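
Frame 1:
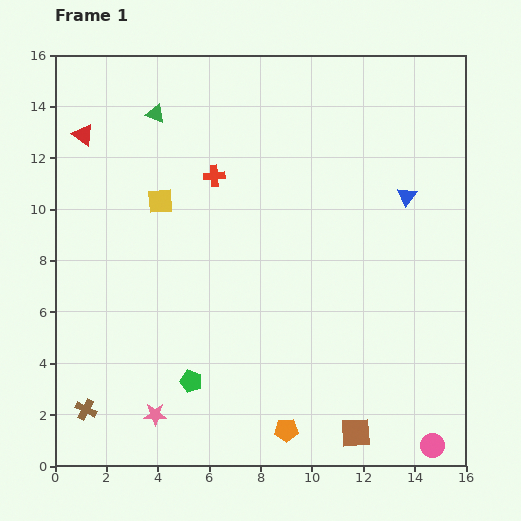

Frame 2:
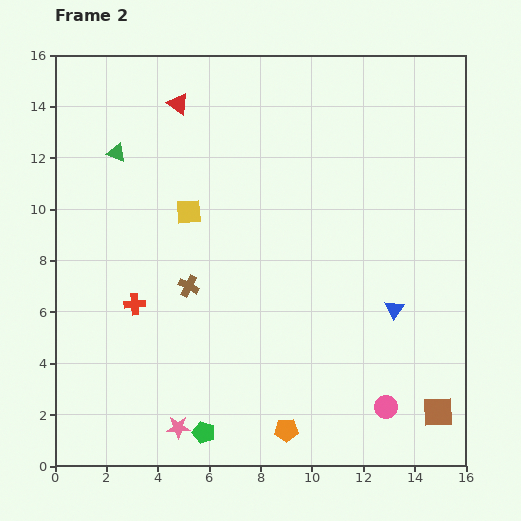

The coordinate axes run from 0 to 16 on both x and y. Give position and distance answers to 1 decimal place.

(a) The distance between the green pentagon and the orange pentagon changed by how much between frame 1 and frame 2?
-1.0

Distance in frame 1: 4.2. Distance in frame 2: 3.2.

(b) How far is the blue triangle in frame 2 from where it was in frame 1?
4.4

The blue triangle moved from (13.7, 10.5) to (13.2, 6.1), a distance of √(0.5² + 4.4²) ≈ 4.4.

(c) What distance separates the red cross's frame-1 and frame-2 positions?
5.9

The red cross moved from (6.2, 11.3) to (3.1, 6.3), a distance of √(3.1² + 5.0²) ≈ 5.9.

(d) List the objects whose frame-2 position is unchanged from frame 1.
the orange pentagon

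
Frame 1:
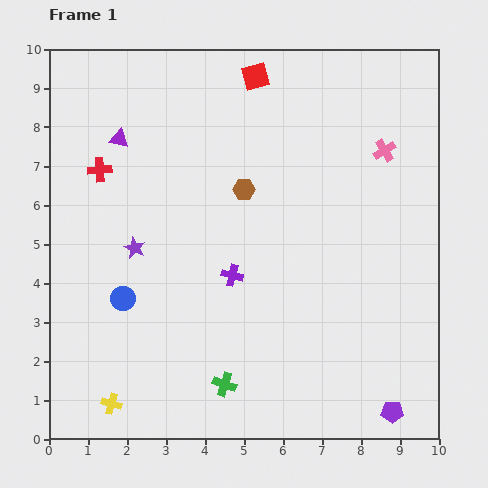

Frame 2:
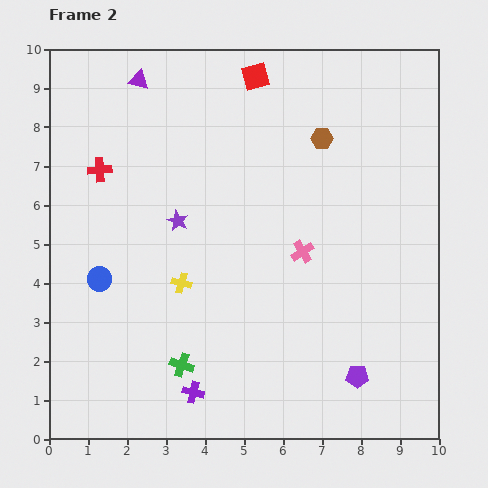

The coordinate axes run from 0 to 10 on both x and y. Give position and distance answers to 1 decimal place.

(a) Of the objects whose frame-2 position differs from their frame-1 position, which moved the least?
the blue circle

(moved 0.8)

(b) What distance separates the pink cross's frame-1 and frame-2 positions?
3.3

The pink cross moved from (8.6, 7.4) to (6.5, 4.8), a distance of √(2.1² + 2.6²) ≈ 3.3.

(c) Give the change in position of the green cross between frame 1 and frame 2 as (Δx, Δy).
(-1.1, 0.5)

The green cross was at (4.5, 1.4) in frame 1 and (3.4, 1.9) in frame 2.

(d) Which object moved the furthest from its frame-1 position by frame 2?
the yellow cross

(moved 3.6; next 3.3)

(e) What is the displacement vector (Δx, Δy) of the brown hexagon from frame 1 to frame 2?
(2.0, 1.3)

The brown hexagon was at (5.0, 6.4) in frame 1 and (7.0, 7.7) in frame 2.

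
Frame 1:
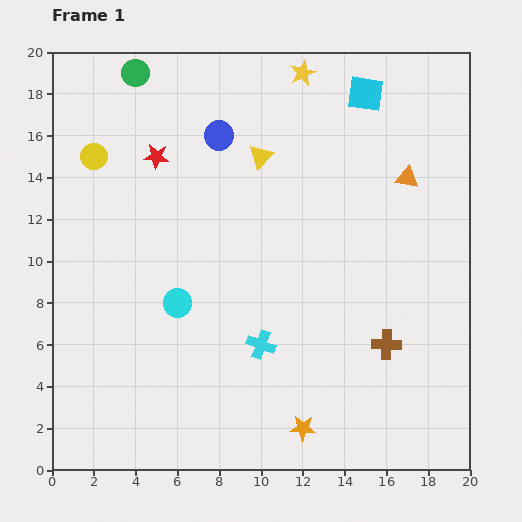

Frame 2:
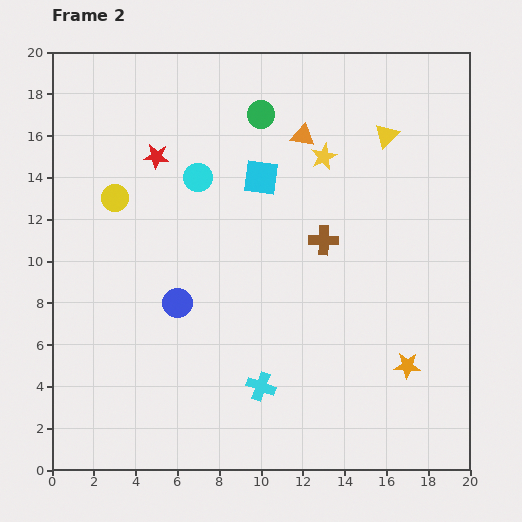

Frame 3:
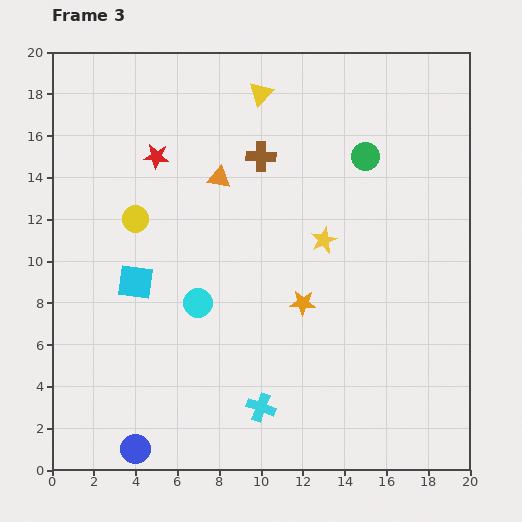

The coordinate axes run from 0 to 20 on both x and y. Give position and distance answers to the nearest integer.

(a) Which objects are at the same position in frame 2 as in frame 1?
the red star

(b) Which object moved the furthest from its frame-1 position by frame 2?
the blue circle

(moved 8; next 6)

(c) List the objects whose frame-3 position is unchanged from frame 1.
the red star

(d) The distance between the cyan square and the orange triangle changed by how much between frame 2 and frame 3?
+3

Distance in frame 2: 3. Distance in frame 3: 6.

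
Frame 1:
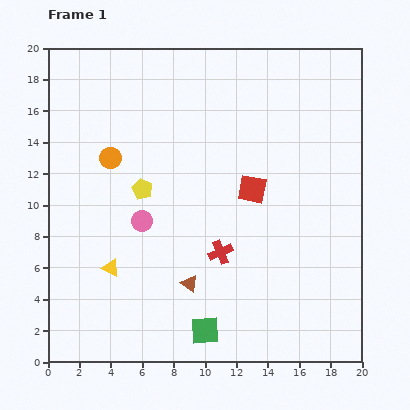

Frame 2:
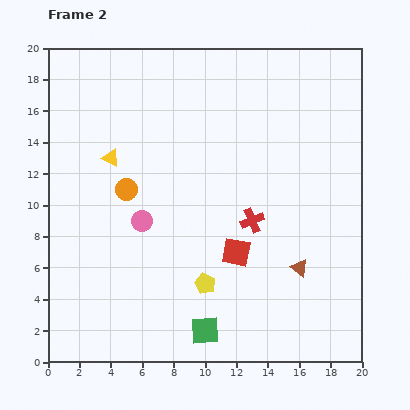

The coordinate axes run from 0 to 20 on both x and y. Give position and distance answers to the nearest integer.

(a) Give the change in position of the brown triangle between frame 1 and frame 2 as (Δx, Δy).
(7, 1)

The brown triangle was at (9, 5) in frame 1 and (16, 6) in frame 2.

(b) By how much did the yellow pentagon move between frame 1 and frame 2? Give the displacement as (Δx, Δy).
(4, -6)

The yellow pentagon was at (6, 11) in frame 1 and (10, 5) in frame 2.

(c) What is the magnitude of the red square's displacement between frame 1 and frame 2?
4

The red square moved from (13, 11) to (12, 7), a distance of √(1² + 4²) ≈ 4.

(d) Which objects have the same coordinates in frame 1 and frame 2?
the pink circle, the green square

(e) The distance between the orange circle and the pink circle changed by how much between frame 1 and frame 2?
-2

Distance in frame 1: 4. Distance in frame 2: 2.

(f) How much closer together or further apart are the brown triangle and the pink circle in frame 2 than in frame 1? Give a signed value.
+5

Distance in frame 1: 5. Distance in frame 2: 10.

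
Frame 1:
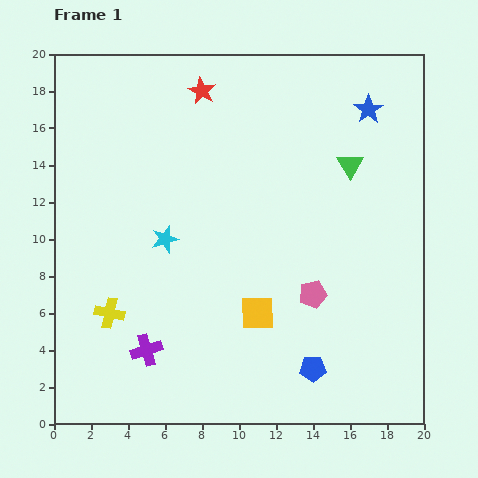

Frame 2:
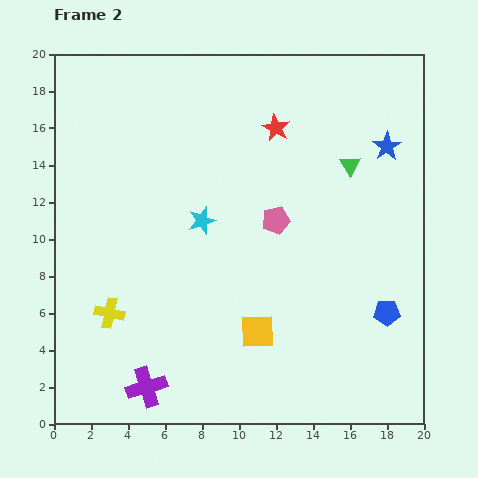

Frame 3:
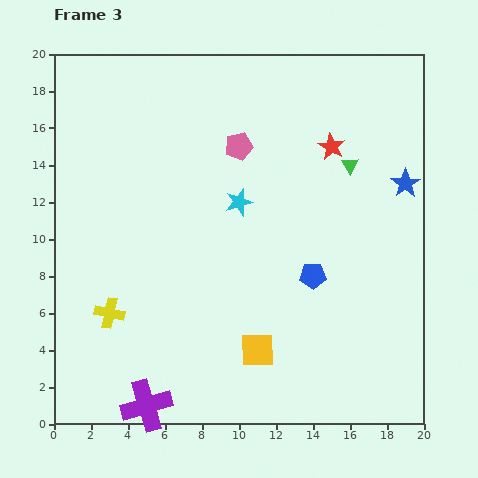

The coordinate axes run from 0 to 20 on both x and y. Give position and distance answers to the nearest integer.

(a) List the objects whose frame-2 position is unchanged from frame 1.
the yellow cross, the green triangle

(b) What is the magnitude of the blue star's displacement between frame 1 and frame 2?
2

The blue star moved from (17, 17) to (18, 15), a distance of √(1² + 2²) ≈ 2.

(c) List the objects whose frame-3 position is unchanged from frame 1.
the yellow cross, the green triangle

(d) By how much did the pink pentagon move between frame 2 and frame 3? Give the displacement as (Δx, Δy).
(-2, 4)

The pink pentagon was at (12, 11) in frame 2 and (10, 15) in frame 3.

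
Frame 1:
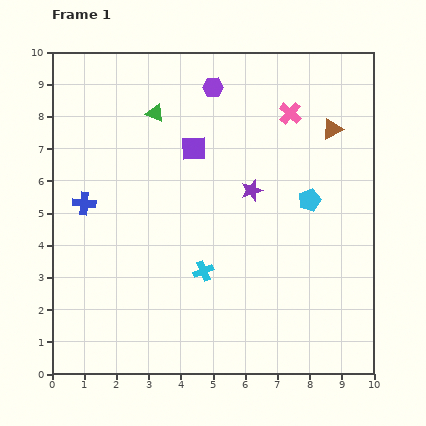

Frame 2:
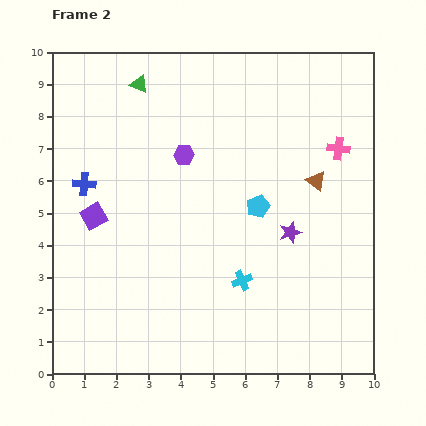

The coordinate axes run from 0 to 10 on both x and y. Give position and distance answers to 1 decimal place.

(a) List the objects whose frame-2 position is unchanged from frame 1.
none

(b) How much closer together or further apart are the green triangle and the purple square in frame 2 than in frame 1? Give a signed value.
+2.7

Distance in frame 1: 1.6. Distance in frame 2: 4.3.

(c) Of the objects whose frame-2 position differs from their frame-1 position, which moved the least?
the blue cross

(moved 0.6)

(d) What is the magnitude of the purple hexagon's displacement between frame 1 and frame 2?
2.3

The purple hexagon moved from (5.0, 8.9) to (4.1, 6.8), a distance of √(0.9² + 2.1²) ≈ 2.3.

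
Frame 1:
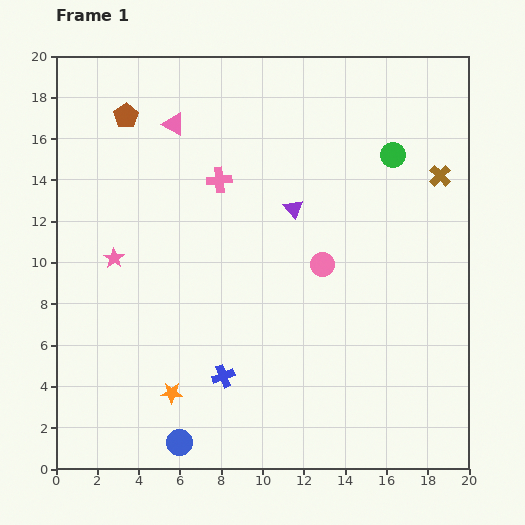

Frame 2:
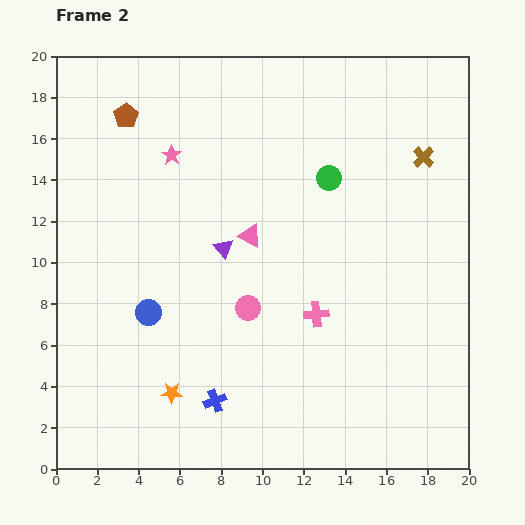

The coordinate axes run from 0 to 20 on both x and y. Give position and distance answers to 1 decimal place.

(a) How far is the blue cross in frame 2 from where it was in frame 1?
1.3

The blue cross moved from (8.1, 4.5) to (7.7, 3.3), a distance of √(0.4² + 1.2²) ≈ 1.3.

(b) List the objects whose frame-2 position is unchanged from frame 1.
the brown pentagon, the orange star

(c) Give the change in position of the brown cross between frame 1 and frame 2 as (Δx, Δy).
(-0.8, 0.9)

The brown cross was at (18.6, 14.2) in frame 1 and (17.8, 15.1) in frame 2.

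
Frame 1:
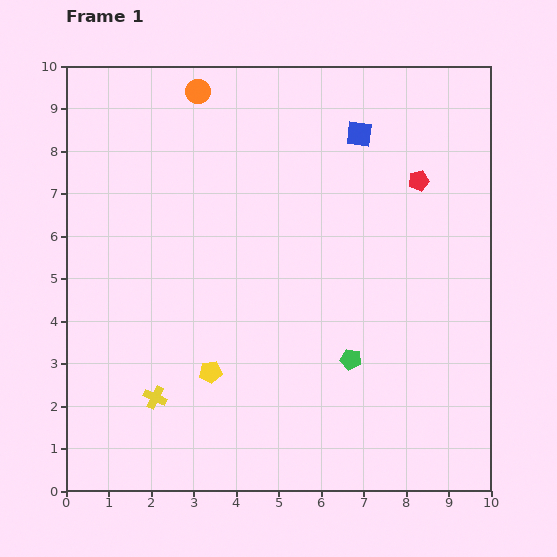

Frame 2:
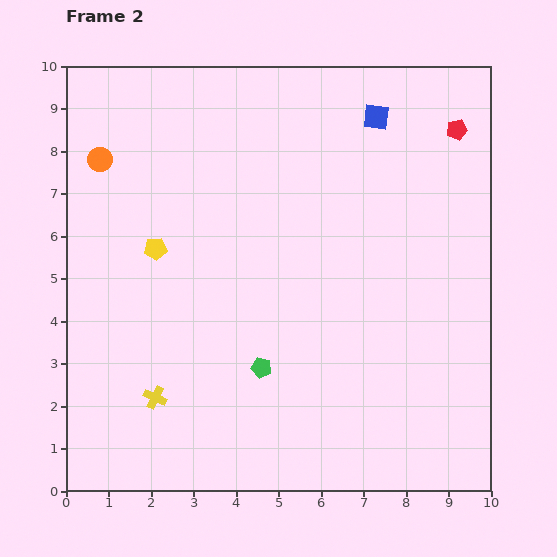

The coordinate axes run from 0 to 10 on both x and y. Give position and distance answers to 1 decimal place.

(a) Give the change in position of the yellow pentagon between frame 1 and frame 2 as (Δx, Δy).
(-1.3, 2.9)

The yellow pentagon was at (3.4, 2.8) in frame 1 and (2.1, 5.7) in frame 2.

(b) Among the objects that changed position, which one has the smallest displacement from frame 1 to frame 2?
the blue square

(moved 0.6)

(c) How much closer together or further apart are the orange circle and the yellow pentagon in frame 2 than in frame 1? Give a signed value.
-4.1

Distance in frame 1: 6.6. Distance in frame 2: 2.5.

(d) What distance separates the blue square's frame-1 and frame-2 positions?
0.6

The blue square moved from (6.9, 8.4) to (7.3, 8.8), a distance of √(0.4² + 0.4²) ≈ 0.6.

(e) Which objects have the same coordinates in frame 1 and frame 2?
the yellow cross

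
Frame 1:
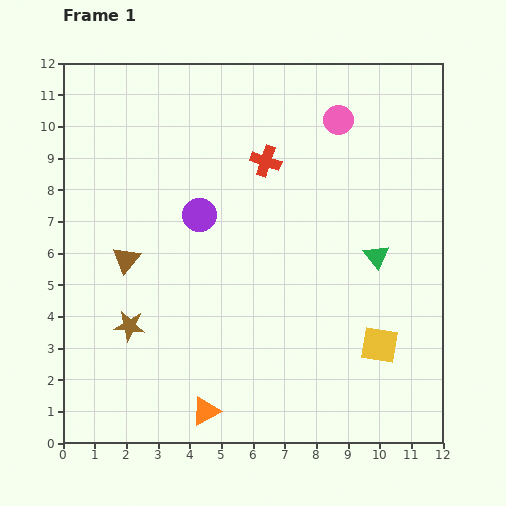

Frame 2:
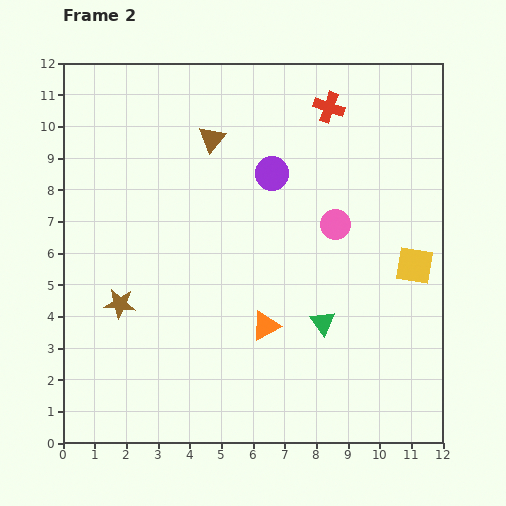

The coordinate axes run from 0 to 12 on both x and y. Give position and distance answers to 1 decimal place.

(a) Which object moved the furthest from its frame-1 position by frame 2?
the brown triangle

(moved 4.7; next 3.3)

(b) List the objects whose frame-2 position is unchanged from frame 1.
none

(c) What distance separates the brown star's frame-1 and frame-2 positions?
0.8

The brown star moved from (2.1, 3.7) to (1.8, 4.4), a distance of √(0.3² + 0.7²) ≈ 0.8.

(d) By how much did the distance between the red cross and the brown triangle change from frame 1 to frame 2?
-1.6

Distance in frame 1: 5.4. Distance in frame 2: 3.8.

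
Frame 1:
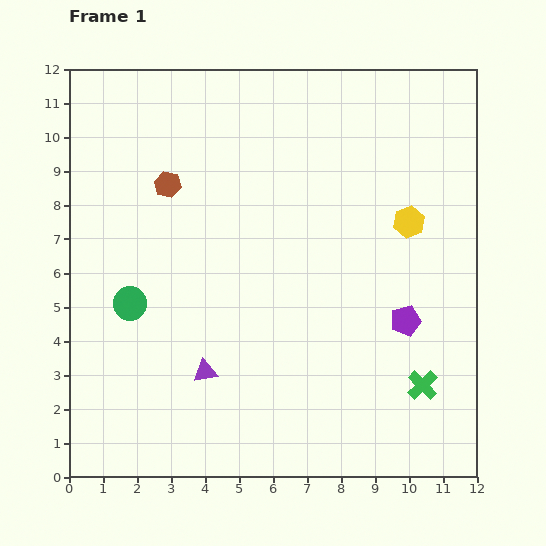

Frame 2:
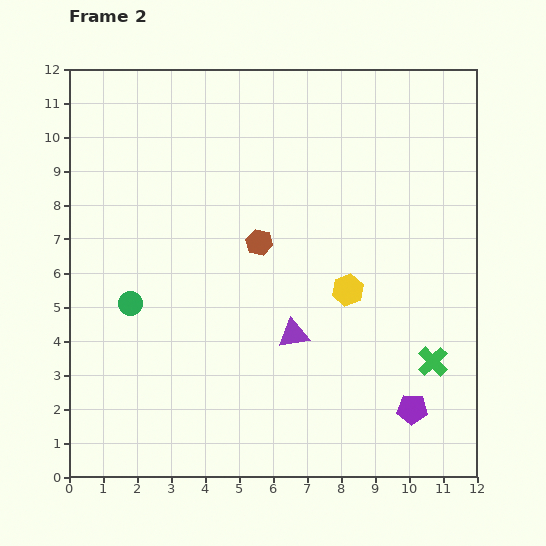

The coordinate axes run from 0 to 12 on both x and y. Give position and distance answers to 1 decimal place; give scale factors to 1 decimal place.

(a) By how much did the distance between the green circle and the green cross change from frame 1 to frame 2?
+0.2

Distance in frame 1: 8.9. Distance in frame 2: 9.1.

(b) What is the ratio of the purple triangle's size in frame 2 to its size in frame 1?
1.3×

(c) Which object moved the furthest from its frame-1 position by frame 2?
the brown hexagon

(moved 3.2; next 2.8)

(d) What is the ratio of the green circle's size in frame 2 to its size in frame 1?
0.7×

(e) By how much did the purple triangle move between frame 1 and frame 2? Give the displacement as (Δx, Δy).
(2.6, 1.1)

The purple triangle was at (4.0, 3.1) in frame 1 and (6.6, 4.2) in frame 2.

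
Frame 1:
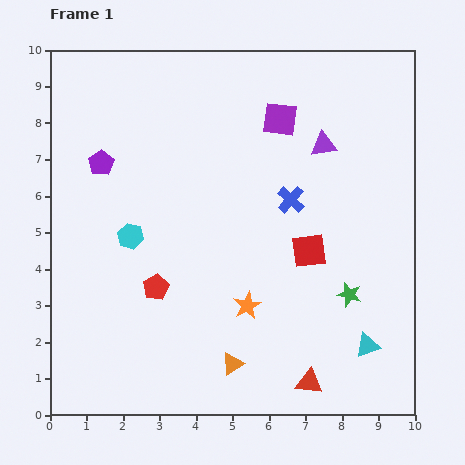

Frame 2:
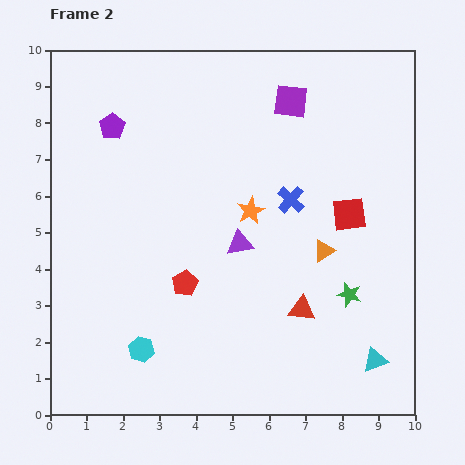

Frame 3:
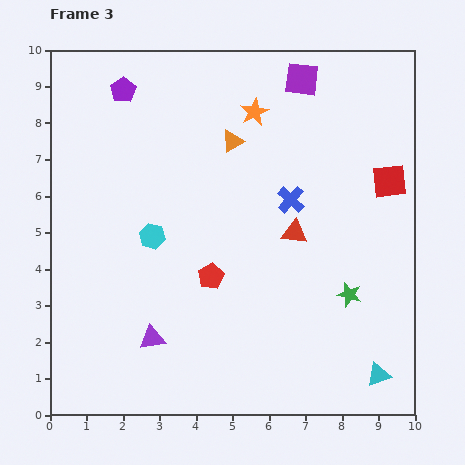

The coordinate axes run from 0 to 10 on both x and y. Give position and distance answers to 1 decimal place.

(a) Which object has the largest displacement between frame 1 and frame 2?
the orange triangle

(moved 4.0; next 3.5)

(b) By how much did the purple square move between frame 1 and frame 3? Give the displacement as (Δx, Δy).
(0.6, 1.1)

The purple square was at (6.3, 8.1) in frame 1 and (6.9, 9.2) in frame 3.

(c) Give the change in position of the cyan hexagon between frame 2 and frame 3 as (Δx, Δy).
(0.3, 3.1)

The cyan hexagon was at (2.5, 1.8) in frame 2 and (2.8, 4.9) in frame 3.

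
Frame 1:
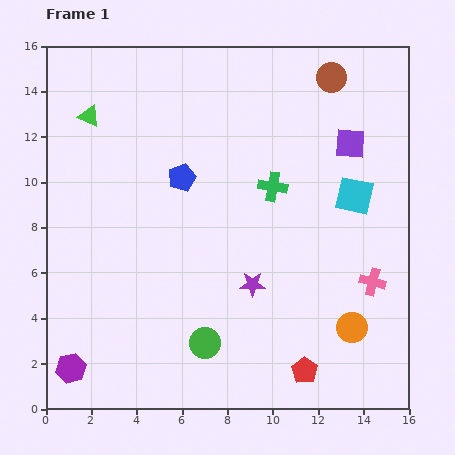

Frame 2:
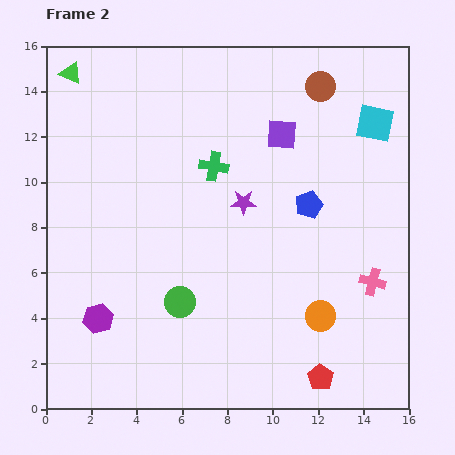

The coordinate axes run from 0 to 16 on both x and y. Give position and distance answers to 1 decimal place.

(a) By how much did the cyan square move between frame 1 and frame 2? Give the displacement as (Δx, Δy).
(0.9, 3.2)

The cyan square was at (13.6, 9.4) in frame 1 and (14.5, 12.6) in frame 2.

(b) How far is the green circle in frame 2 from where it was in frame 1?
2.1

The green circle moved from (7.0, 2.9) to (5.9, 4.7), a distance of √(1.1² + 1.8²) ≈ 2.1.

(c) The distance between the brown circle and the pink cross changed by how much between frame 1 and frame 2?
-0.3

Distance in frame 1: 9.2. Distance in frame 2: 8.9.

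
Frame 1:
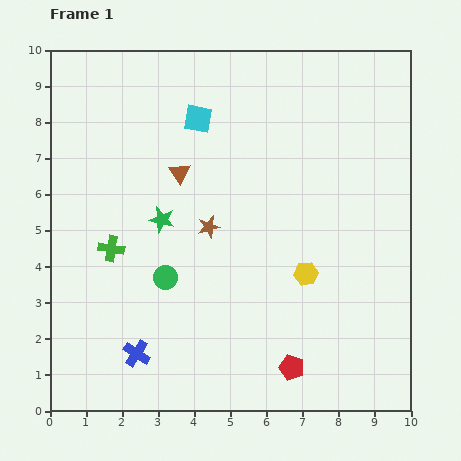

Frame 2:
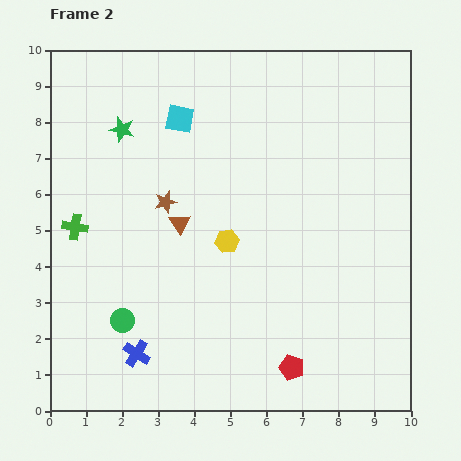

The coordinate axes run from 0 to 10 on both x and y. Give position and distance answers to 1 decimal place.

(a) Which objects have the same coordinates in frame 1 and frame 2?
the blue cross, the red pentagon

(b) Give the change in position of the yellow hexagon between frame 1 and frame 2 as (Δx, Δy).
(-2.2, 0.9)

The yellow hexagon was at (7.1, 3.8) in frame 1 and (4.9, 4.7) in frame 2.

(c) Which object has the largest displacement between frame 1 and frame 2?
the green star

(moved 2.7; next 2.4)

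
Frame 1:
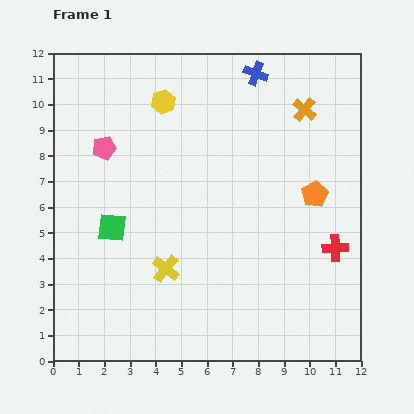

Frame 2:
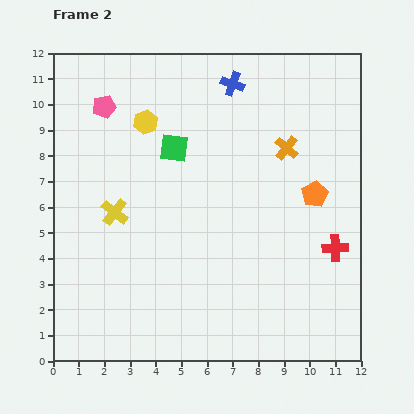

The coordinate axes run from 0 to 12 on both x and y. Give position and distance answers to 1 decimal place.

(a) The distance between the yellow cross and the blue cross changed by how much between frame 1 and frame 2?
-1.6

Distance in frame 1: 8.4. Distance in frame 2: 6.8.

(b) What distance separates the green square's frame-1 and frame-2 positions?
3.9

The green square moved from (2.3, 5.2) to (4.7, 8.3), a distance of √(2.4² + 3.1²) ≈ 3.9.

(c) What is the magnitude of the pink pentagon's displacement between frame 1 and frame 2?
1.6

The pink pentagon moved from (2.0, 8.3) to (2.0, 9.9), a distance of √(0.0² + 1.6²) ≈ 1.6.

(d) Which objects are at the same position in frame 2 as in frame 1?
the orange pentagon, the red cross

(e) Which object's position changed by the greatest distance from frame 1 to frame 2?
the green square

(moved 3.9; next 3.0)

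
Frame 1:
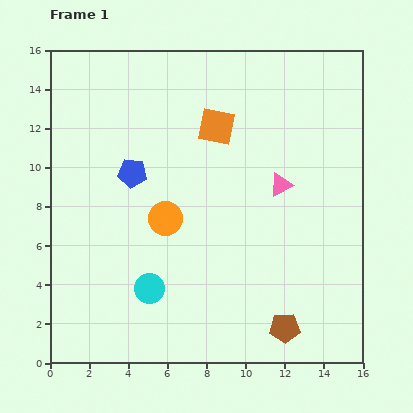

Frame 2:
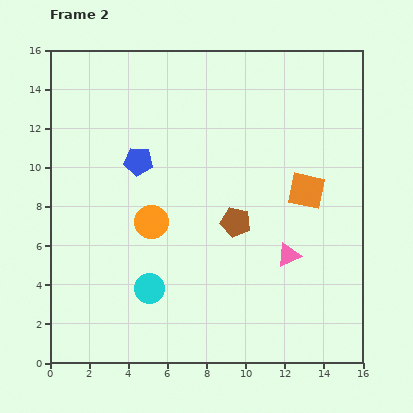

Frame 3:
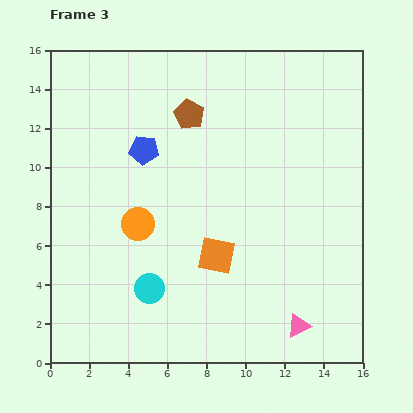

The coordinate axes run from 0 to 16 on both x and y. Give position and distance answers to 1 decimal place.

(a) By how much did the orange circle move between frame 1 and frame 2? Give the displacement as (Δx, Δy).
(-0.7, -0.2)

The orange circle was at (5.9, 7.4) in frame 1 and (5.2, 7.2) in frame 2.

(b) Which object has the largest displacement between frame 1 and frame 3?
the brown pentagon

(moved 12.0; next 7.3)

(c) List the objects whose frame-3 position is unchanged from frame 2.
the cyan circle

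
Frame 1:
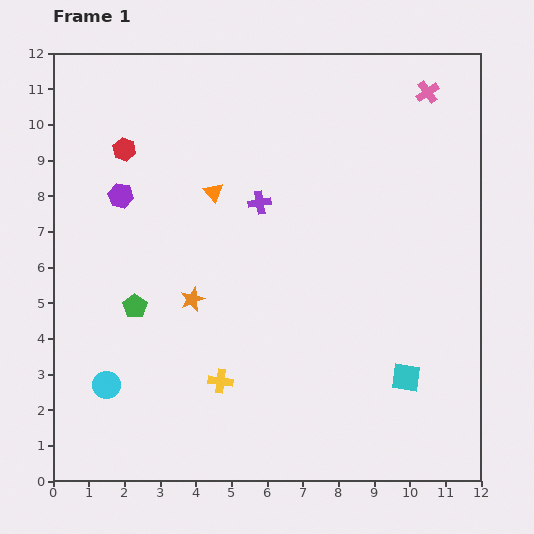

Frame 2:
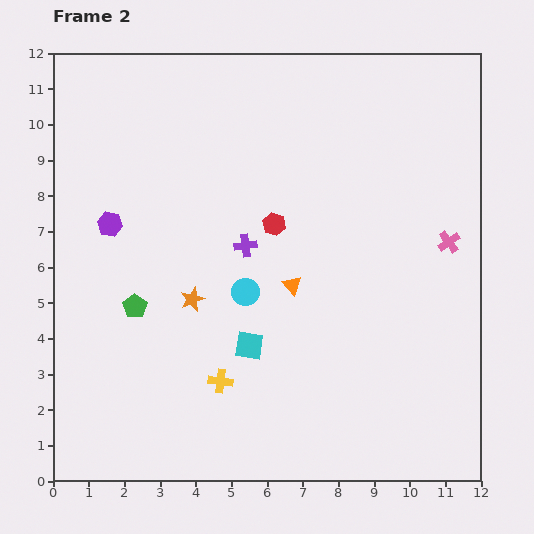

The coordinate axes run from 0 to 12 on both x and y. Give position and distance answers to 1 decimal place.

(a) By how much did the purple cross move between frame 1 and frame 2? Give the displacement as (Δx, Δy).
(-0.4, -1.2)

The purple cross was at (5.8, 7.8) in frame 1 and (5.4, 6.6) in frame 2.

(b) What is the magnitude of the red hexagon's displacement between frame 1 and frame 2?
4.7

The red hexagon moved from (2.0, 9.3) to (6.2, 7.2), a distance of √(4.2² + 2.1²) ≈ 4.7.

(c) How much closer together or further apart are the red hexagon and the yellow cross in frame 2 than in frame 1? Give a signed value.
-2.4

Distance in frame 1: 7.0. Distance in frame 2: 4.6.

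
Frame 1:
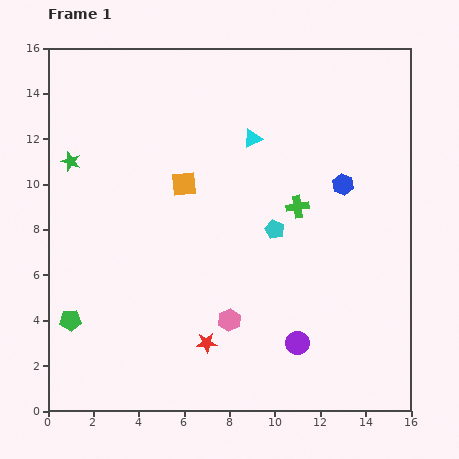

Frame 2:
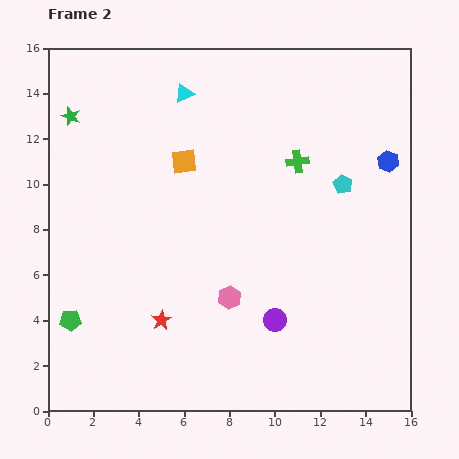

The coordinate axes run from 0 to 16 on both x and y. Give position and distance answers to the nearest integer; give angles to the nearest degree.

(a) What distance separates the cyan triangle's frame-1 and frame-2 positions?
4

The cyan triangle moved from (9, 12) to (6, 14), a distance of √(3² + 2²) ≈ 4.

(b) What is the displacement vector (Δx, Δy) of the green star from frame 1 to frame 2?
(0, 2)

The green star was at (1, 11) in frame 1 and (1, 13) in frame 2.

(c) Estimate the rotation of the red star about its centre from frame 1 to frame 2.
26° counter-clockwise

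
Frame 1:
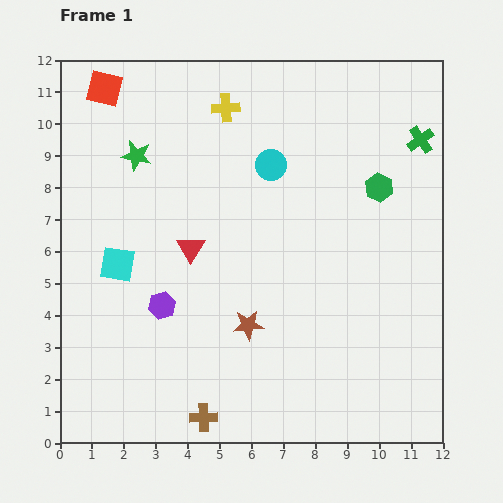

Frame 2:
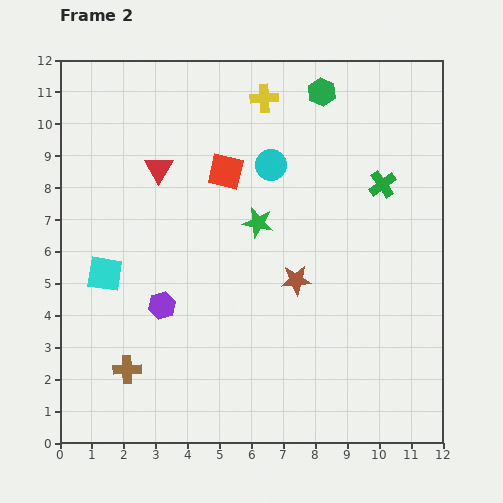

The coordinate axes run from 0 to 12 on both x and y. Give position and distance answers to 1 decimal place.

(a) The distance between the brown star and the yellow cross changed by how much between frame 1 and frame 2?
-1.0

Distance in frame 1: 6.8. Distance in frame 2: 5.8.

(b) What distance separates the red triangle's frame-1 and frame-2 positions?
2.7

The red triangle moved from (4.1, 6.1) to (3.1, 8.6), a distance of √(1.0² + 2.5²) ≈ 2.7.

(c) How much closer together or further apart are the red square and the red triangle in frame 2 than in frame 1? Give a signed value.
-3.6

Distance in frame 1: 5.7. Distance in frame 2: 2.1.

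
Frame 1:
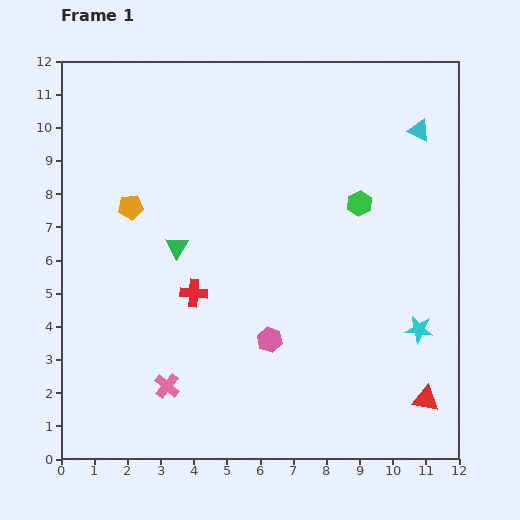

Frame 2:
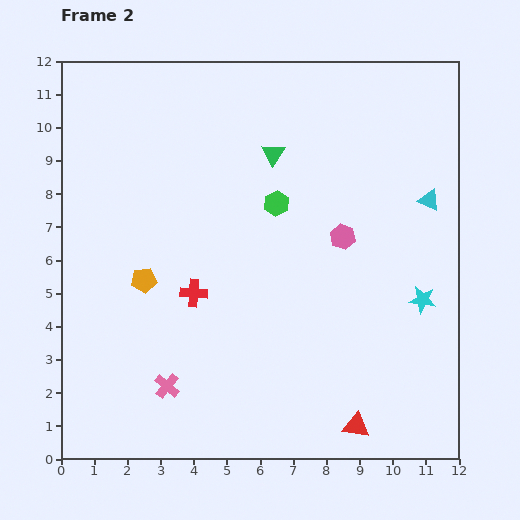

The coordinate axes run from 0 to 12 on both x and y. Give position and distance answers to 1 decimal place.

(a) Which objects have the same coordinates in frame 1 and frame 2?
the pink cross, the red cross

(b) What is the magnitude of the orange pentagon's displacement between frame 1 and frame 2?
2.2

The orange pentagon moved from (2.1, 7.6) to (2.5, 5.4), a distance of √(0.4² + 2.2²) ≈ 2.2.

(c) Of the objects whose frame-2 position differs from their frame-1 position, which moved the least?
the cyan star

(moved 0.9)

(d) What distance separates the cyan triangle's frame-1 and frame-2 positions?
2.1

The cyan triangle moved from (10.8, 9.9) to (11.1, 7.8), a distance of √(0.3² + 2.1²) ≈ 2.1.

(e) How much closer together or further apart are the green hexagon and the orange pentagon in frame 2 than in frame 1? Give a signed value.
-2.3

Distance in frame 1: 6.9. Distance in frame 2: 4.6.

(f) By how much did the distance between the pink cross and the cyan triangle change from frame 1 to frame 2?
-1.1

Distance in frame 1: 10.8. Distance in frame 2: 9.7.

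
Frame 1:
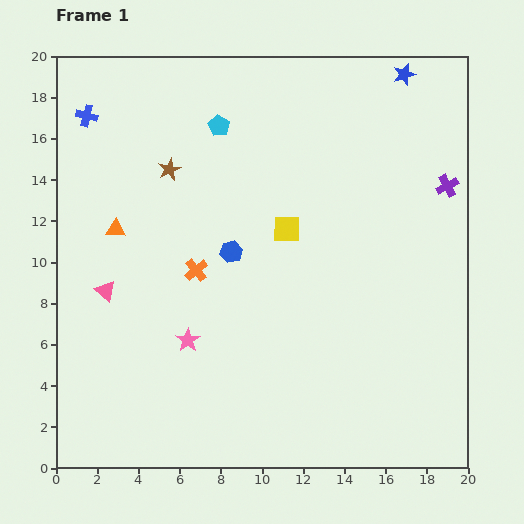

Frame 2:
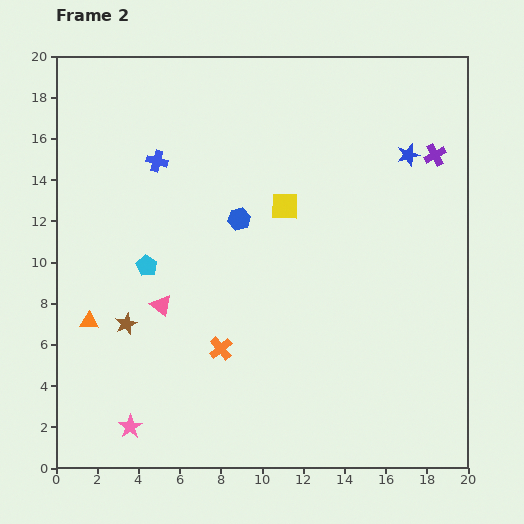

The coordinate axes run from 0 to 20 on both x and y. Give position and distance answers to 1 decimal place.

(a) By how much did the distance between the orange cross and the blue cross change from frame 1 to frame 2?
+0.4

Distance in frame 1: 9.2. Distance in frame 2: 9.6.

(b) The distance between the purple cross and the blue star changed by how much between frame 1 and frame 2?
-4.5

Distance in frame 1: 5.8. Distance in frame 2: 1.3.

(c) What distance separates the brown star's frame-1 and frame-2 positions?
7.8

The brown star moved from (5.5, 14.5) to (3.4, 7.0), a distance of √(2.1² + 7.5²) ≈ 7.8.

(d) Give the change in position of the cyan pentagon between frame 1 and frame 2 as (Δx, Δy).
(-3.5, -6.8)

The cyan pentagon was at (7.9, 16.6) in frame 1 and (4.4, 9.8) in frame 2.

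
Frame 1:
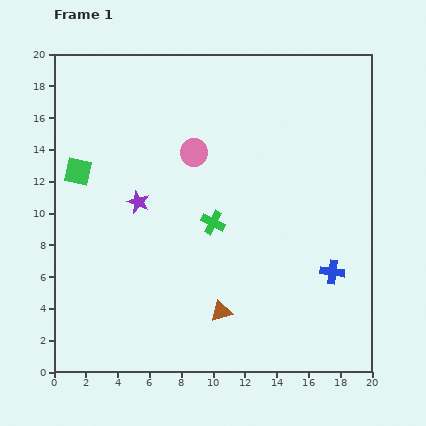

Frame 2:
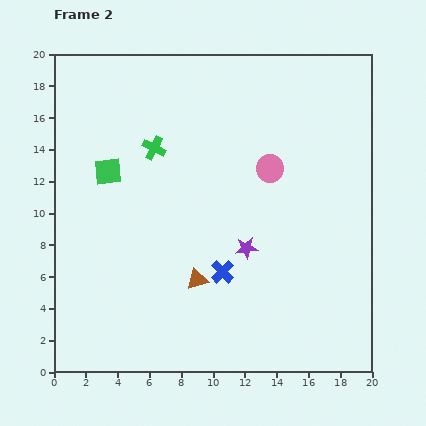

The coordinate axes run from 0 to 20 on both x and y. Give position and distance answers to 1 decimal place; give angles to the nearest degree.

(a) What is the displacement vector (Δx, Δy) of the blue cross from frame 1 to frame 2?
(-6.9, 0.0)

The blue cross was at (17.5, 6.3) in frame 1 and (10.6, 6.3) in frame 2.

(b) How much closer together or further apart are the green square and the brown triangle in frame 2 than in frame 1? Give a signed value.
-3.8

Distance in frame 1: 12.6. Distance in frame 2: 8.8.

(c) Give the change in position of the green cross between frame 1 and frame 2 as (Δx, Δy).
(-3.7, 4.7)

The green cross was at (10.0, 9.4) in frame 1 and (6.3, 14.1) in frame 2.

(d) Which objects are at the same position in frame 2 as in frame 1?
none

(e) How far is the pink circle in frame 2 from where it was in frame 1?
4.9

The pink circle moved from (8.8, 13.8) to (13.6, 12.8), a distance of √(4.8² + 1.0²) ≈ 4.9.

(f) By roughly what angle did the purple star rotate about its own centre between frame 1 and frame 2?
29° counter-clockwise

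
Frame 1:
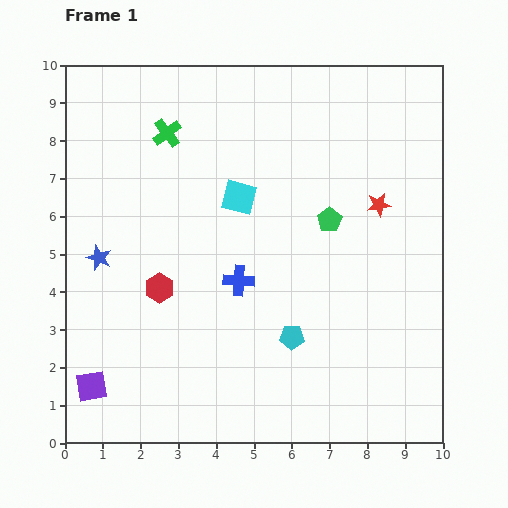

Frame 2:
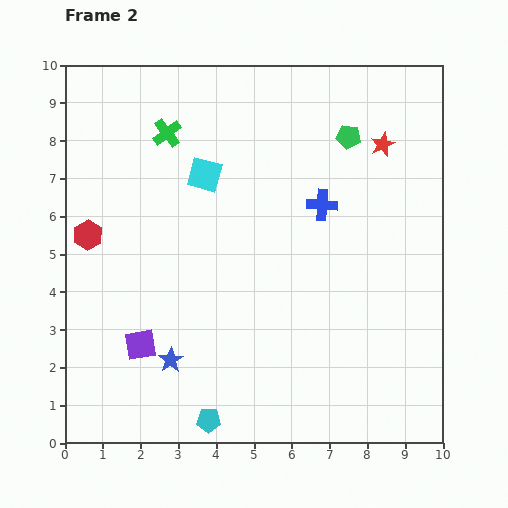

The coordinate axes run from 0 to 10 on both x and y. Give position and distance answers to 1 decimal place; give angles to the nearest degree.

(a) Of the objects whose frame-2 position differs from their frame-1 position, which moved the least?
the cyan square

(moved 1.1)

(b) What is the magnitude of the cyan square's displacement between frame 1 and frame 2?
1.1

The cyan square moved from (4.6, 6.5) to (3.7, 7.1), a distance of √(0.9² + 0.6²) ≈ 1.1.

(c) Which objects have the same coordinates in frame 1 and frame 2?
the green cross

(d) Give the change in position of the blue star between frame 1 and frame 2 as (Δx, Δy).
(1.9, -2.7)

The blue star was at (0.9, 4.9) in frame 1 and (2.8, 2.2) in frame 2.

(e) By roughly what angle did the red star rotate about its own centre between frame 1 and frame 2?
16° counter-clockwise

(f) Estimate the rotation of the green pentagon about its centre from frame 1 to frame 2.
28° counter-clockwise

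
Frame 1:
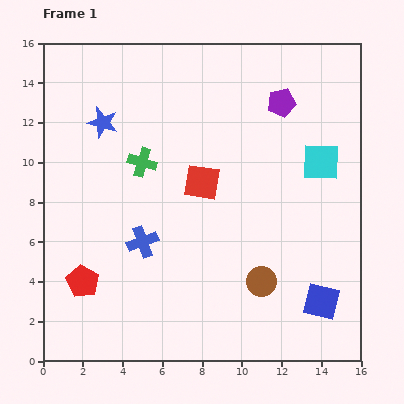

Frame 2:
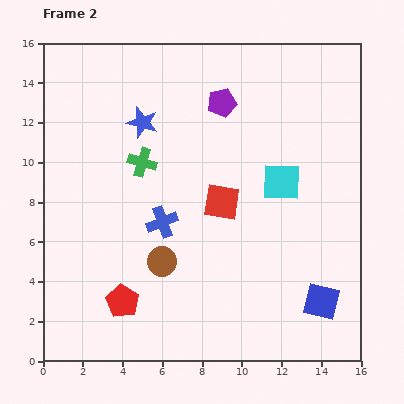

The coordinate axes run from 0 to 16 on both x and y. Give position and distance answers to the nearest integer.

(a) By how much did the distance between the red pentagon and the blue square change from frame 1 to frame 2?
-2

Distance in frame 1: 12. Distance in frame 2: 10.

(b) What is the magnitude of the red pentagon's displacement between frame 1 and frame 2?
2

The red pentagon moved from (2, 4) to (4, 3), a distance of √(2² + 1²) ≈ 2.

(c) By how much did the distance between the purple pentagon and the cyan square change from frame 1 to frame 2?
+1

Distance in frame 1: 4. Distance in frame 2: 5.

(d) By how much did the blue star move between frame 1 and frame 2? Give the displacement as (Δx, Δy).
(2, 0)

The blue star was at (3, 12) in frame 1 and (5, 12) in frame 2.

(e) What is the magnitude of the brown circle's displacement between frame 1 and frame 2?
5

The brown circle moved from (11, 4) to (6, 5), a distance of √(5² + 1²) ≈ 5.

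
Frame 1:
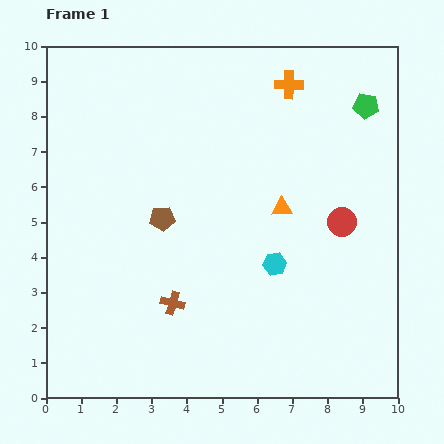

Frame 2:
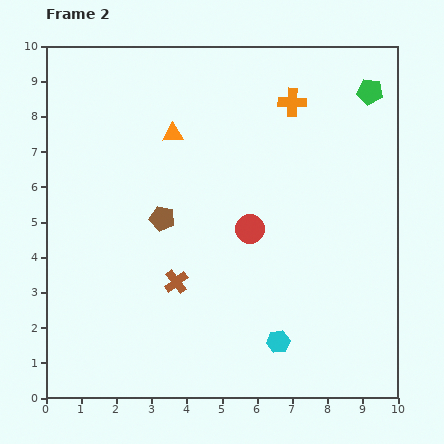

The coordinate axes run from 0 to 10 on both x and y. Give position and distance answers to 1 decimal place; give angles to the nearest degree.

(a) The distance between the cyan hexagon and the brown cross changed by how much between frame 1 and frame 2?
+0.3

Distance in frame 1: 3.1. Distance in frame 2: 3.4.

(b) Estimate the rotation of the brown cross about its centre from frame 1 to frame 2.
37° clockwise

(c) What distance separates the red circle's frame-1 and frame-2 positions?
2.6

The red circle moved from (8.4, 5.0) to (5.8, 4.8), a distance of √(2.6² + 0.2²) ≈ 2.6.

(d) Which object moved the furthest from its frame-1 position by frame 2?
the orange triangle

(moved 3.7; next 2.6)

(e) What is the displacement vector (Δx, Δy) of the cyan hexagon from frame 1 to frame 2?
(0.1, -2.2)

The cyan hexagon was at (6.5, 3.8) in frame 1 and (6.6, 1.6) in frame 2.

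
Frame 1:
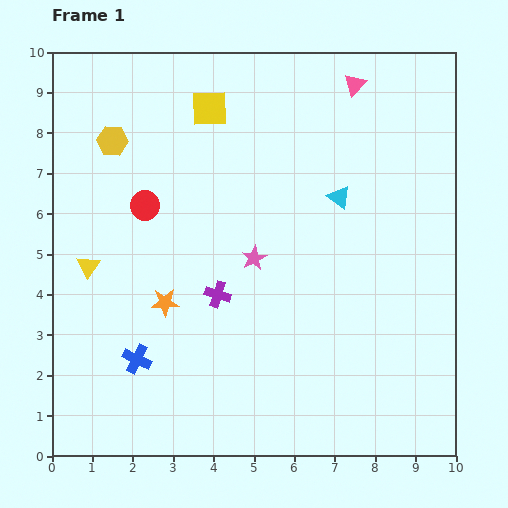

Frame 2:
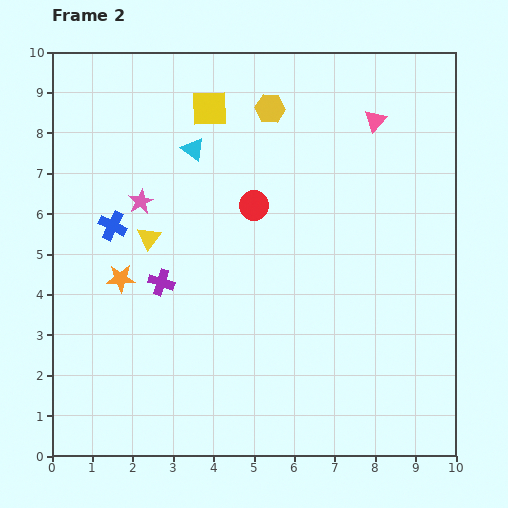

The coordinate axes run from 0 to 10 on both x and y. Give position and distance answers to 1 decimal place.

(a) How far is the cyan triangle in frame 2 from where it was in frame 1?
3.8

The cyan triangle moved from (7.1, 6.4) to (3.5, 7.6), a distance of √(3.6² + 1.2²) ≈ 3.8.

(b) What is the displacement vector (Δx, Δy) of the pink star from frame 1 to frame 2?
(-2.8, 1.4)

The pink star was at (5.0, 4.9) in frame 1 and (2.2, 6.3) in frame 2.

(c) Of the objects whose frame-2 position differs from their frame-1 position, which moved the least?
the pink triangle

(moved 1.0)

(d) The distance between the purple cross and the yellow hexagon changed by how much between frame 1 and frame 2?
+0.5

Distance in frame 1: 4.6. Distance in frame 2: 5.1.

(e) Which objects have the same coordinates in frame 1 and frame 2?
the yellow square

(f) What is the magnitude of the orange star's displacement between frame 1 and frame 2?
1.3

The orange star moved from (2.8, 3.8) to (1.7, 4.4), a distance of √(1.1² + 0.6²) ≈ 1.3.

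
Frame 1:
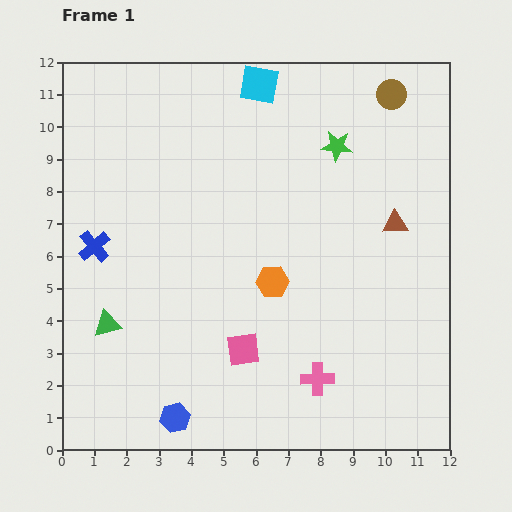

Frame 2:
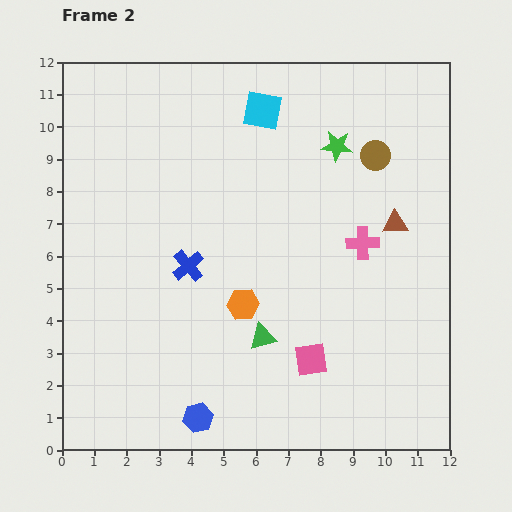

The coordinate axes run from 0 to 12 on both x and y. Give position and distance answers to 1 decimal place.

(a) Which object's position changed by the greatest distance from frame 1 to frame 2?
the green triangle

(moved 4.8; next 4.4)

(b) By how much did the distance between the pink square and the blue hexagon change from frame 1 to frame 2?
+0.9

Distance in frame 1: 3.0. Distance in frame 2: 3.9.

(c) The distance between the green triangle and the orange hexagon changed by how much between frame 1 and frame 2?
-4.1

Distance in frame 1: 5.3. Distance in frame 2: 1.2.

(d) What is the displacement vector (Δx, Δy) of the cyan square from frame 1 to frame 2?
(0.1, -0.8)

The cyan square was at (6.1, 11.3) in frame 1 and (6.2, 10.5) in frame 2.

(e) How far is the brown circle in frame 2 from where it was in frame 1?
2.0

The brown circle moved from (10.2, 11.0) to (9.7, 9.1), a distance of √(0.5² + 1.9²) ≈ 2.0.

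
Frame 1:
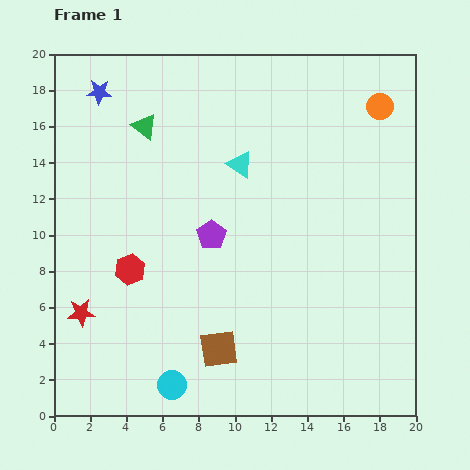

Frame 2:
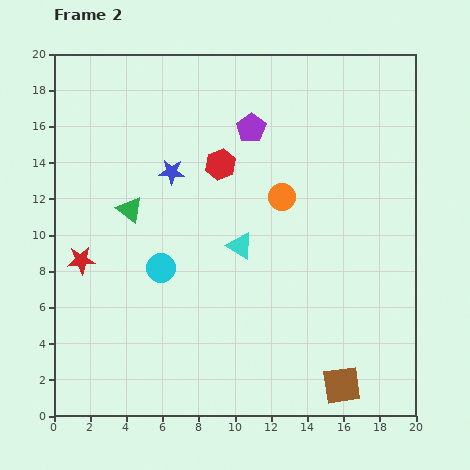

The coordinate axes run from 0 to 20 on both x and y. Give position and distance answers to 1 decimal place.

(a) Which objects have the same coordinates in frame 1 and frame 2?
none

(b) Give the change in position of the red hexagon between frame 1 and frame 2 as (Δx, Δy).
(5.0, 5.8)

The red hexagon was at (4.2, 8.1) in frame 1 and (9.2, 13.9) in frame 2.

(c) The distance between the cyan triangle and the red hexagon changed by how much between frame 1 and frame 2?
-3.8

Distance in frame 1: 8.4. Distance in frame 2: 4.6.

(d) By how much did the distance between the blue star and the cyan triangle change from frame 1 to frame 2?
-3.2

Distance in frame 1: 8.8. Distance in frame 2: 5.6.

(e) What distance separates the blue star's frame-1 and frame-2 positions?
5.9

The blue star moved from (2.5, 17.9) to (6.5, 13.5), a distance of √(4.0² + 4.4²) ≈ 5.9.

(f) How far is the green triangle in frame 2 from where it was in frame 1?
4.7

The green triangle moved from (5.0, 16.0) to (4.2, 11.4), a distance of √(0.8² + 4.6²) ≈ 4.7.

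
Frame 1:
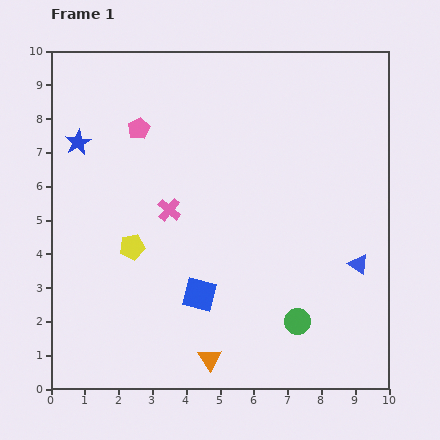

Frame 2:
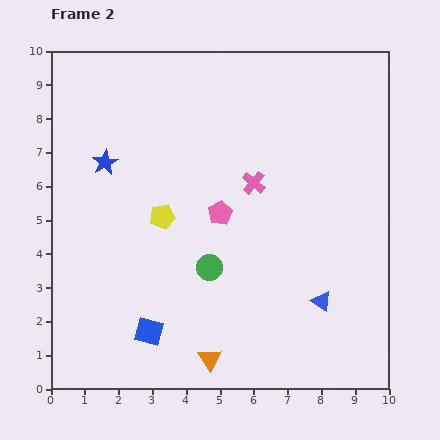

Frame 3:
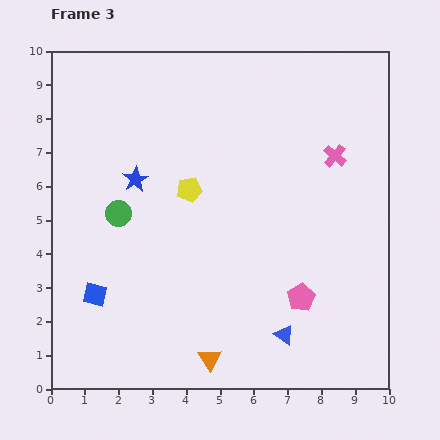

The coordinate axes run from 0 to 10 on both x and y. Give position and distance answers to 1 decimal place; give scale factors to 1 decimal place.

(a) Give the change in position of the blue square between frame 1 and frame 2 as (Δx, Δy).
(-1.5, -1.1)

The blue square was at (4.4, 2.8) in frame 1 and (2.9, 1.7) in frame 2.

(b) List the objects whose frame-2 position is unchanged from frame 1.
the orange triangle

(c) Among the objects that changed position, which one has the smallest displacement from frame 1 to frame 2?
the blue star

(moved 1.0)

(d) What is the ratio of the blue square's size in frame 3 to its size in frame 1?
0.7×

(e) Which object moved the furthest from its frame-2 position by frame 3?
the pink pentagon

(moved 3.5; next 3.1)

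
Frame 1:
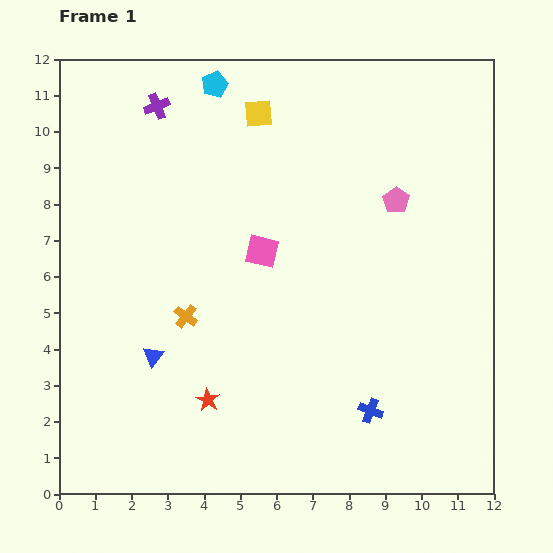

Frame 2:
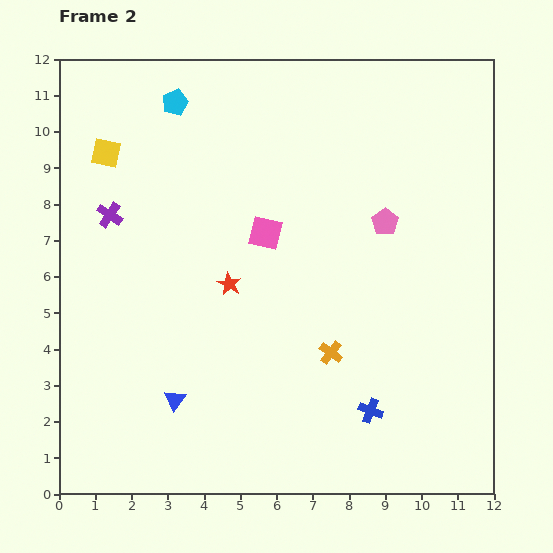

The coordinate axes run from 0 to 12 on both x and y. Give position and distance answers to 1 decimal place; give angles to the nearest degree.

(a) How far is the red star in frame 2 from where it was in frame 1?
3.3

The red star moved from (4.1, 2.6) to (4.7, 5.8), a distance of √(0.6² + 3.2²) ≈ 3.3.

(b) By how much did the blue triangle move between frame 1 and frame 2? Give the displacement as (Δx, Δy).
(0.6, -1.2)

The blue triangle was at (2.6, 3.8) in frame 1 and (3.2, 2.6) in frame 2.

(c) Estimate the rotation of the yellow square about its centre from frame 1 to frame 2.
16° clockwise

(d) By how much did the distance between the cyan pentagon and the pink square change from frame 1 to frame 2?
-0.4

Distance in frame 1: 4.8. Distance in frame 2: 4.4.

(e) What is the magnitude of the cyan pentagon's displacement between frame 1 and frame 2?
1.2

The cyan pentagon moved from (4.3, 11.3) to (3.2, 10.8), a distance of √(1.1² + 0.5²) ≈ 1.2.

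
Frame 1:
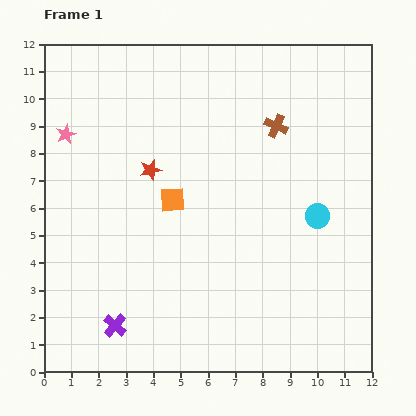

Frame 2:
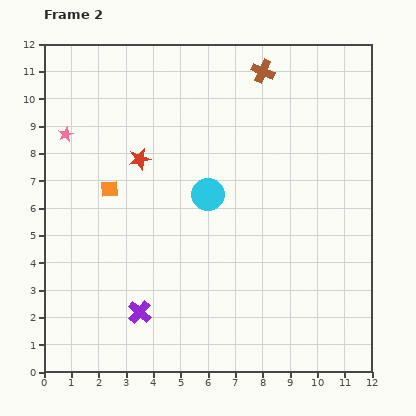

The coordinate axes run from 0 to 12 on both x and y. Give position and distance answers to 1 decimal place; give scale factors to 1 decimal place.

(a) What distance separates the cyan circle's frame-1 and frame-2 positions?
4.1

The cyan circle moved from (10.0, 5.7) to (6.0, 6.5), a distance of √(4.0² + 0.8²) ≈ 4.1.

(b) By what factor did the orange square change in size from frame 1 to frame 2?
0.7×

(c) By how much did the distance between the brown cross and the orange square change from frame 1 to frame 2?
+2.4

Distance in frame 1: 4.7. Distance in frame 2: 7.1.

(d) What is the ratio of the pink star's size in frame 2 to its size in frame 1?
0.7×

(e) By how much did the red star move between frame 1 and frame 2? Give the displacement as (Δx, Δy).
(-0.4, 0.4)

The red star was at (3.9, 7.4) in frame 1 and (3.5, 7.8) in frame 2.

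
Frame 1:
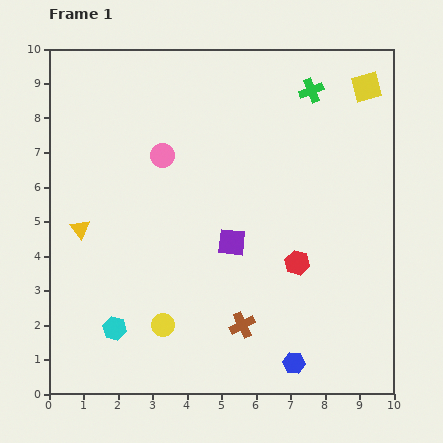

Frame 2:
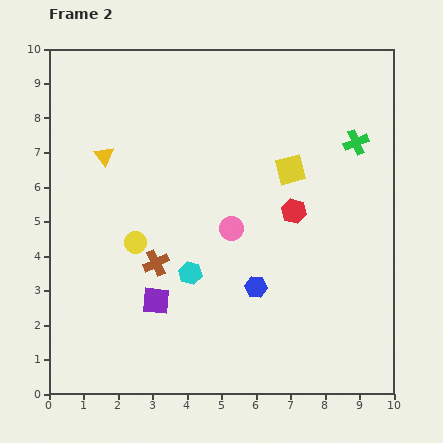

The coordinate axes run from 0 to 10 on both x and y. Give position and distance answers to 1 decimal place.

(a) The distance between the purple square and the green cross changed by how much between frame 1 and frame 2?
+2.4

Distance in frame 1: 5.0. Distance in frame 2: 7.4.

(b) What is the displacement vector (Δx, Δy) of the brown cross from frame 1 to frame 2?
(-2.5, 1.8)

The brown cross was at (5.6, 2.0) in frame 1 and (3.1, 3.8) in frame 2.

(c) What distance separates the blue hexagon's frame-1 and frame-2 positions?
2.5

The blue hexagon moved from (7.1, 0.9) to (6.0, 3.1), a distance of √(1.1² + 2.2²) ≈ 2.5.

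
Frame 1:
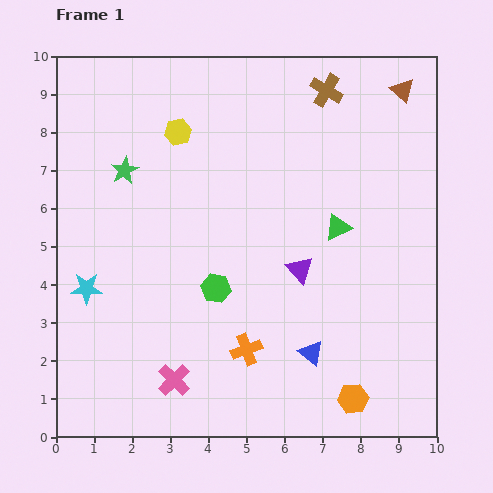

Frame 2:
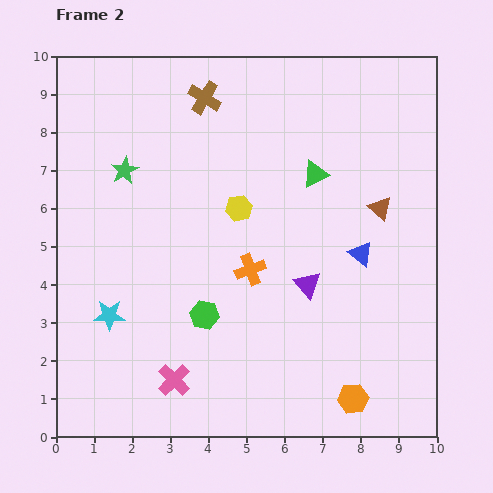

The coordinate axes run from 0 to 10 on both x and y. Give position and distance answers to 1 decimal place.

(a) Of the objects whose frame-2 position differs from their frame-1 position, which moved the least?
the purple triangle

(moved 0.4)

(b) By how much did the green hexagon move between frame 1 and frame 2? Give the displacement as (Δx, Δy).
(-0.3, -0.7)

The green hexagon was at (4.2, 3.9) in frame 1 and (3.9, 3.2) in frame 2.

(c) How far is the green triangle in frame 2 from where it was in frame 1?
1.5

The green triangle moved from (7.4, 5.5) to (6.8, 6.9), a distance of √(0.6² + 1.4²) ≈ 1.5.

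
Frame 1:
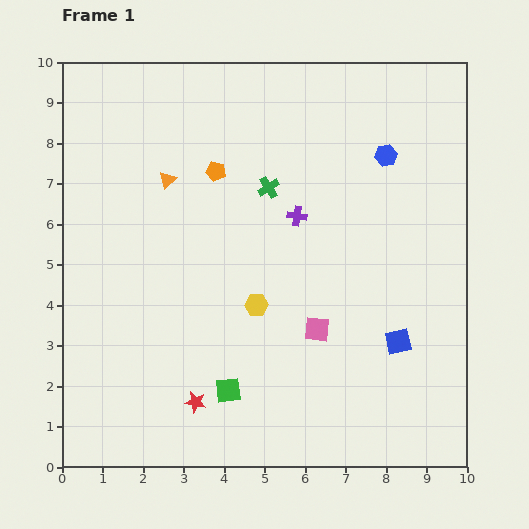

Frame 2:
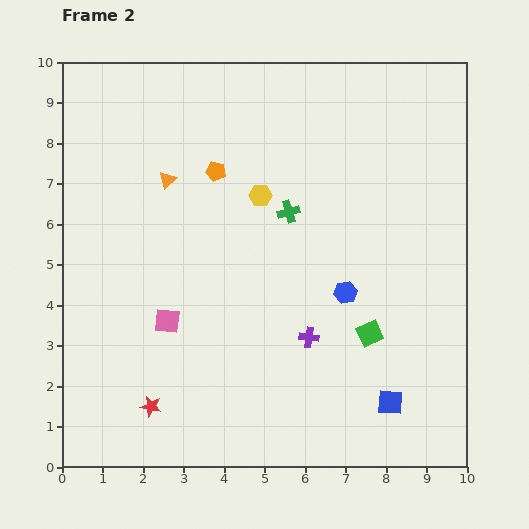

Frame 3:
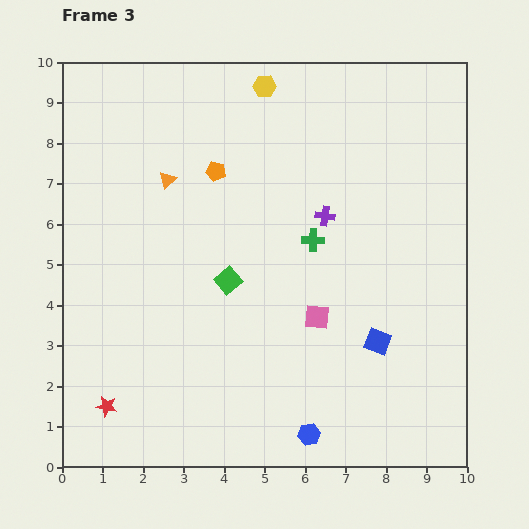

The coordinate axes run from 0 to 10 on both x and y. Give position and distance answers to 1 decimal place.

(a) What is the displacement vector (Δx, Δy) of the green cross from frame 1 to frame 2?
(0.5, -0.6)

The green cross was at (5.1, 6.9) in frame 1 and (5.6, 6.3) in frame 2.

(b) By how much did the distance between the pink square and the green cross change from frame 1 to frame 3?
-1.8

Distance in frame 1: 3.7. Distance in frame 3: 1.9.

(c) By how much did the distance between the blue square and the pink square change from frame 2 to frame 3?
-4.3

Distance in frame 2: 5.9. Distance in frame 3: 1.6.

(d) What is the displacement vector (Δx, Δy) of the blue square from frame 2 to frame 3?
(-0.3, 1.5)

The blue square was at (8.1, 1.6) in frame 2 and (7.8, 3.1) in frame 3.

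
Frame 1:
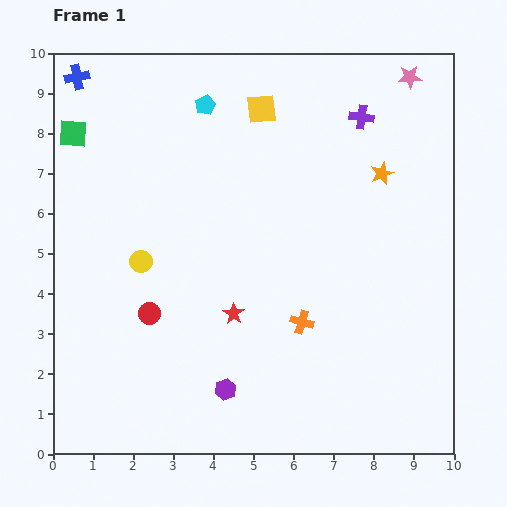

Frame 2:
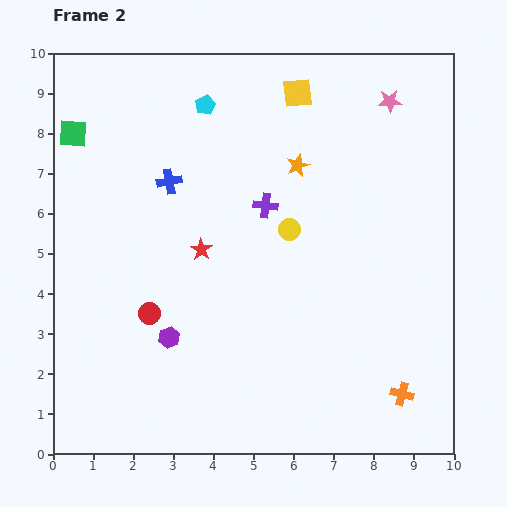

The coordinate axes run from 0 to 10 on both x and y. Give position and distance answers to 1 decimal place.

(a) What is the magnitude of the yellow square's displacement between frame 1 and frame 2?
1.0

The yellow square moved from (5.2, 8.6) to (6.1, 9.0), a distance of √(0.9² + 0.4²) ≈ 1.0.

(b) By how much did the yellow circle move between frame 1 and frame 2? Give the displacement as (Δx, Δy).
(3.7, 0.8)

The yellow circle was at (2.2, 4.8) in frame 1 and (5.9, 5.6) in frame 2.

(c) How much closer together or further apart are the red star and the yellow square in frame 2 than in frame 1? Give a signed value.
-0.5

Distance in frame 1: 5.1. Distance in frame 2: 4.6.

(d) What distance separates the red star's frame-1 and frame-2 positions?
1.8

The red star moved from (4.5, 3.5) to (3.7, 5.1), a distance of √(0.8² + 1.6²) ≈ 1.8.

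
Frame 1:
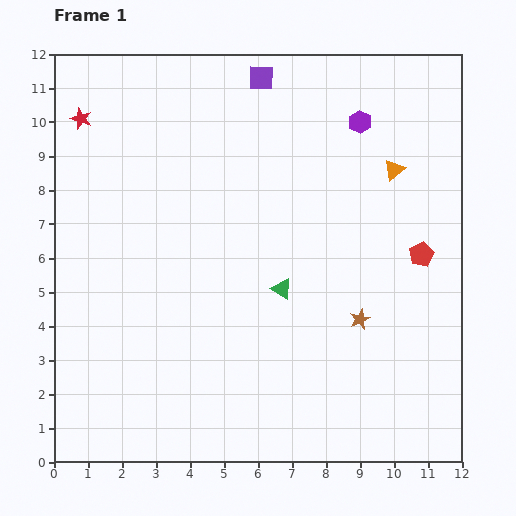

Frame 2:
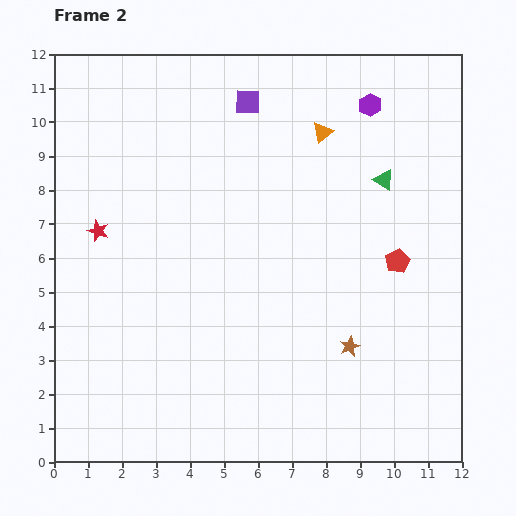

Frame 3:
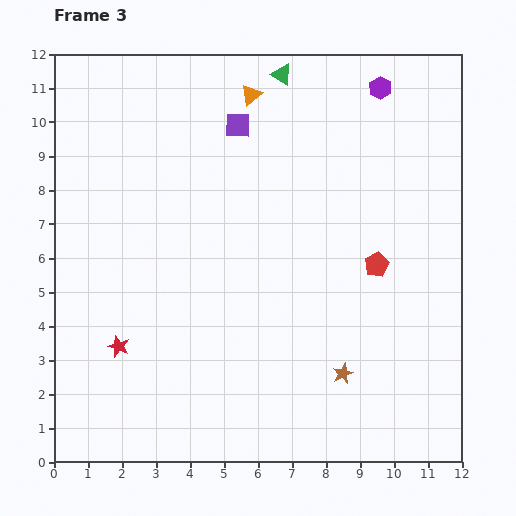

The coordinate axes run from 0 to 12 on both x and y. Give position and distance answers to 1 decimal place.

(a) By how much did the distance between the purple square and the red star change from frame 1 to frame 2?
+0.4

Distance in frame 1: 5.4. Distance in frame 2: 5.8.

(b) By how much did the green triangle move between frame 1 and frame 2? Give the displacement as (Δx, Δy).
(3.0, 3.2)

The green triangle was at (6.7, 5.1) in frame 1 and (9.7, 8.3) in frame 2.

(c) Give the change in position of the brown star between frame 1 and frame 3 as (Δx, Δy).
(-0.5, -1.6)

The brown star was at (9.0, 4.2) in frame 1 and (8.5, 2.6) in frame 3.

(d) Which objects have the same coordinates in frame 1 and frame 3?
none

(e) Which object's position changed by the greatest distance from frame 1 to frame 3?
the red star

(moved 6.8; next 6.3)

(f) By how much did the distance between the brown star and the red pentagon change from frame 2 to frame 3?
+0.5

Distance in frame 2: 2.9. Distance in frame 3: 3.4.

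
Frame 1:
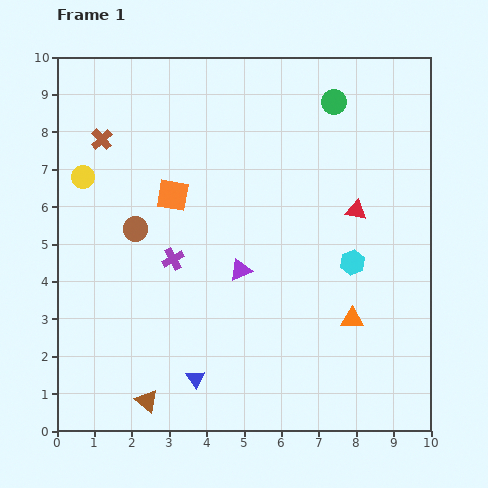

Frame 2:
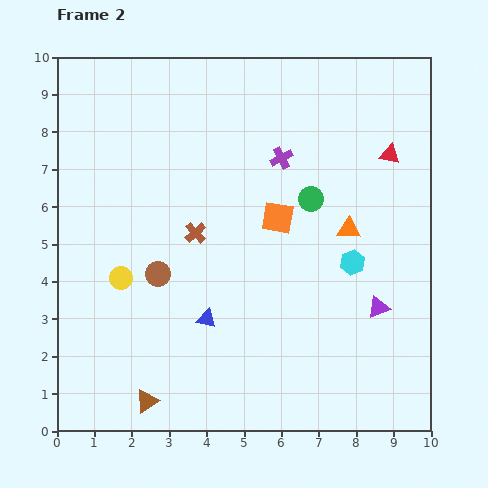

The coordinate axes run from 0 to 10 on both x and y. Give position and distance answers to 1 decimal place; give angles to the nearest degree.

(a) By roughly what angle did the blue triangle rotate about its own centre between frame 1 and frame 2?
43° counter-clockwise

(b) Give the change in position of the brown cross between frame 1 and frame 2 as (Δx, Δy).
(2.5, -2.5)

The brown cross was at (1.2, 7.8) in frame 1 and (3.7, 5.3) in frame 2.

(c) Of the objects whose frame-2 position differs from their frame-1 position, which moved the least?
the brown circle

(moved 1.3)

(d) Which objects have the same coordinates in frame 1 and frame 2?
the brown triangle, the cyan hexagon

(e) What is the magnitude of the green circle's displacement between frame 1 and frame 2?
2.7

The green circle moved from (7.4, 8.8) to (6.8, 6.2), a distance of √(0.6² + 2.6²) ≈ 2.7.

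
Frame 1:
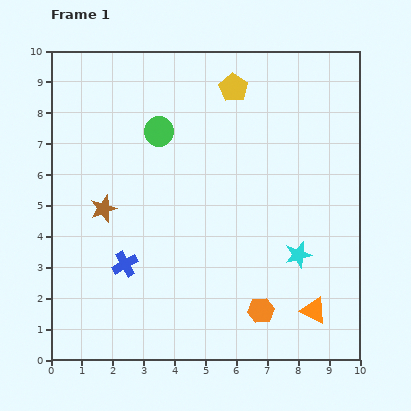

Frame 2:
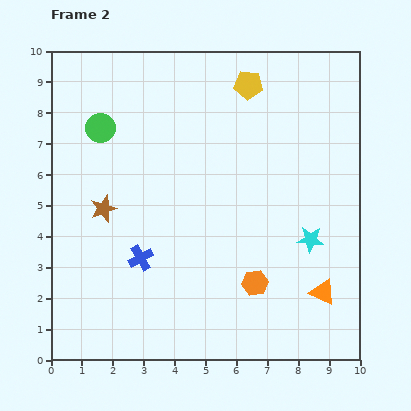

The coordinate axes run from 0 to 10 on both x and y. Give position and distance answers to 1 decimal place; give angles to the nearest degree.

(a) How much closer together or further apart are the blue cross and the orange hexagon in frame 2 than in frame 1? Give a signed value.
-0.8

Distance in frame 1: 4.6. Distance in frame 2: 3.8.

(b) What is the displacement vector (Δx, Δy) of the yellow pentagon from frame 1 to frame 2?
(0.5, 0.1)

The yellow pentagon was at (5.9, 8.8) in frame 1 and (6.4, 8.9) in frame 2.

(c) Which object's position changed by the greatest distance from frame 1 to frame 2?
the green circle

(moved 1.9; next 0.9)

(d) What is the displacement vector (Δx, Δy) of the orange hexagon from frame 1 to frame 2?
(-0.2, 0.9)

The orange hexagon was at (6.8, 1.6) in frame 1 and (6.6, 2.5) in frame 2.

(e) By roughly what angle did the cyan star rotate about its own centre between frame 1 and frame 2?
19° clockwise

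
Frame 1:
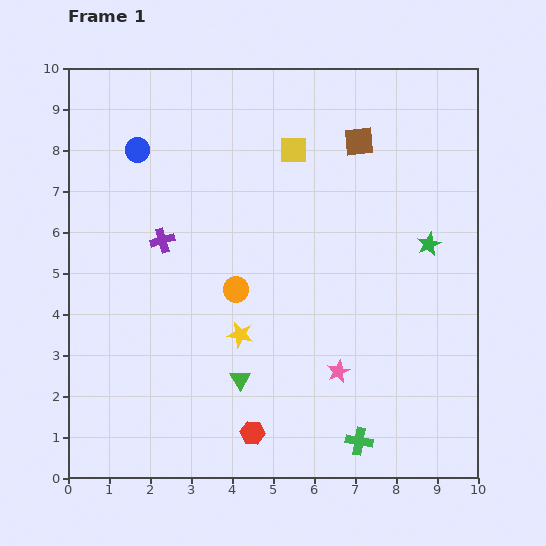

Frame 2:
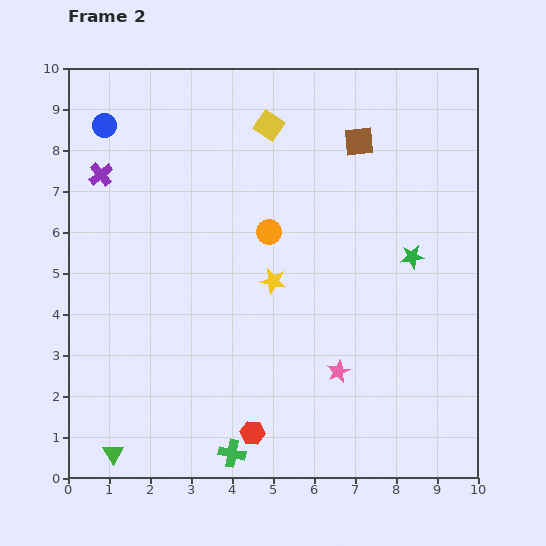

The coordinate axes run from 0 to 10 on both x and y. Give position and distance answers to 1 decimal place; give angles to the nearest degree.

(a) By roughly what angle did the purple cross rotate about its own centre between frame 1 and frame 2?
23° counter-clockwise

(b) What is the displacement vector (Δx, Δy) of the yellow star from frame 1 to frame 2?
(0.8, 1.3)

The yellow star was at (4.2, 3.5) in frame 1 and (5.0, 4.8) in frame 2.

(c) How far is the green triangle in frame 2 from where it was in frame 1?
3.6

The green triangle moved from (4.2, 2.4) to (1.1, 0.6), a distance of √(3.1² + 1.8²) ≈ 3.6.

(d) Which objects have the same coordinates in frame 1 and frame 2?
the brown square, the pink star, the red hexagon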